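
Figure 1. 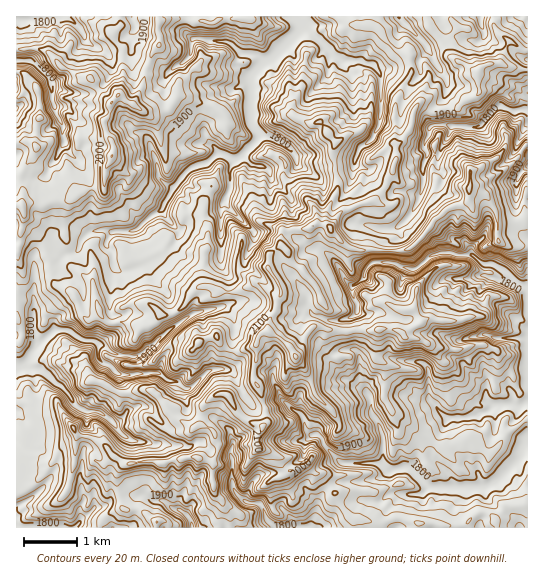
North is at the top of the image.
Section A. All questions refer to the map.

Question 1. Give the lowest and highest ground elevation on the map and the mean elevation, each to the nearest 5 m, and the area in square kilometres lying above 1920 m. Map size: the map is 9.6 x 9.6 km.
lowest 1780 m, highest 2165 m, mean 1920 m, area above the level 43.3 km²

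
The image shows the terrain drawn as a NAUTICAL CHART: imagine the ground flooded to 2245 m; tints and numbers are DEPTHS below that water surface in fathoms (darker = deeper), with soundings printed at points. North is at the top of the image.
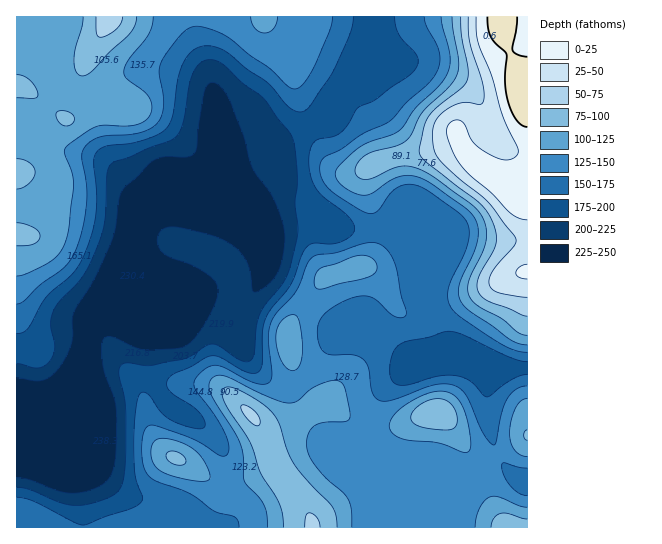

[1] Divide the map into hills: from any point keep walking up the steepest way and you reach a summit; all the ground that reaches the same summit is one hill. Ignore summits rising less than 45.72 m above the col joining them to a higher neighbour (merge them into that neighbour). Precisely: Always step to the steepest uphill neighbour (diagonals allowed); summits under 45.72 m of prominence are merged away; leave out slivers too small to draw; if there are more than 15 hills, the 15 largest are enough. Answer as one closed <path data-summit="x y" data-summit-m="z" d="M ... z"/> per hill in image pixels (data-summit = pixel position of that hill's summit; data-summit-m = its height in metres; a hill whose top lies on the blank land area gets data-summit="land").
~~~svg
<path data-summit="land" d="M527 16l-164 0-3 21-13 32-2 8-10 13-8 21-7 8-5 5-26 12-7 7-12-15-8-4-9 0-19 7-5 6-10 25-54 54-8 3-9 8-29 71-22 23 12 0 5 3 43 0 44-19 6 0 27 15 3-1 26-42-3-14-8-13-21-18-22-11-16-2 65 0 28-11 17-1 8 4 8 9 14 7 18 2 44-1 20 38 25 60 4 16 54 23 29 3z"/><path data-summit="251 415" data-summit-m="2115" d="M303 207l-17 1-28 11-65 0 16 2 22 11 21 18 8 13 3 14-26 42-3 1-27-15-6 0-44 19-41 1 11 7 22 9 3 33 11 24 20 17 16 8 21 22 7 14 6 39-2 21-8 9 238 0 3-22 4-12 8-13-6-2-19 0-74-31-4-3 3-36 8-18 14-14 13-6 8-3 20-1 64-1-59-24-4-16-25-60-20-38-44 1-18-2-14-7-8-9z"/><path data-summit="109 17" data-summit-m="2129" d="M362 16l-346 1 0 120 25 2 25 12 36 8 15 12 16 20-6 19-4 29-34 80 0 6 6-2 24-25 29-71 9-8 8-3 54-54 10-25 5-6 19-7 9 0 8 4 12 15 7-7 26-12 5-5 7-8 8-21 10-13 2-8 13-32 3-11z"/><path data-summit="17 171" data-summit-m="2071" d="M33 137l-17 1 1 265 16 0 18-8 10-9 23-28 4-35 32-76 5-20 2-17 6-15-2-8-14-16-15-12-36-8-21-11z"/><path data-summit="175 458" data-summit-m="2070" d="M109 321l-12 0-9 5-4 32-29 34-22 10 9 1 13-6 16 4 6 6 4 10-2 14-10 9-14 0-5-3-33 1 78 31 32 26 16 5 34 3 17 8 17 17 14-1 7-12 1-17-6-39-7-14-21-22-16-8-20-17-11-24-3-33-22-9z"/><path data-summit="437 413" data-summit-m="2107" d="M507 367l-88 1-17 7-18 16-5 10-4 14-2 30 6 4 72 30 27 1 19-9 9-2-10-18-5-17-4-43 3-10 23-12z"/><path data-summit="527 435" data-summit-m="2065" d="M527 368l-13 0-24 13-3 10 1 28 8 32 13 20 18 4z"/><path data-summit="507 527" data-summit-m="2090" d="M507 469l-10 2-22 11-11 24-2 22 66-1 0-52z"/>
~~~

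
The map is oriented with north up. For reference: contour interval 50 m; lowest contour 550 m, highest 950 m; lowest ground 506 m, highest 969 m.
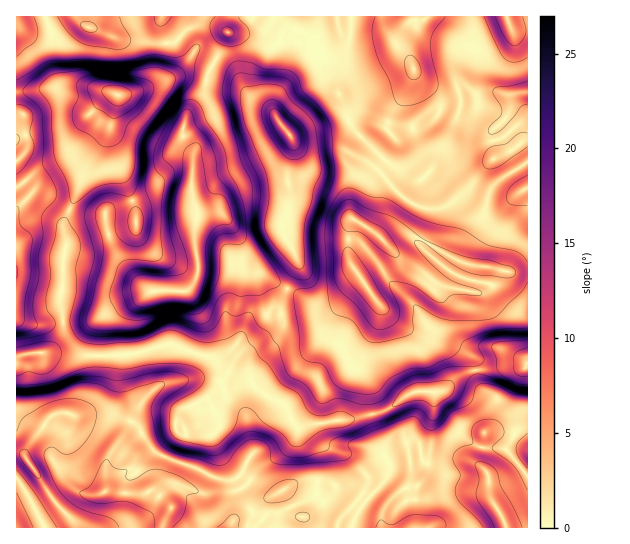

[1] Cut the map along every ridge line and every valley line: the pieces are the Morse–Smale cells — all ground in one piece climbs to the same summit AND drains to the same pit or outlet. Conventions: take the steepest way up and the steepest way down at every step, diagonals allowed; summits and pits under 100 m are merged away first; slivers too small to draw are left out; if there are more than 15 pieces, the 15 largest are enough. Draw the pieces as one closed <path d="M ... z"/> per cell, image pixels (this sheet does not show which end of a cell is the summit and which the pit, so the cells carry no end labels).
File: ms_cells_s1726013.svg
<path d="M171 344l-41 11-65 1-11-3-27 0-11 4 1 171 511-1 0-78-15-14-28-4 10-8 2-5 0-15-2-6-16-12-4-14-17 5-15 15-22 0-11 2-20 15-12 5-28 7-39 4-13 4-15-25-22-11-12-13-14-3-10-5-14-14-13-2z"/><path d="M162 16l-146 1 0 338 38-2 11 3 48 0 25-3 33-9 27 11 13 2 14 14 25 9-6-29 17-18 8-22 12-9 6-13-28-16-10-1-5-3-5-31-6-11-12-14-24 1-5-19 1-41-10-17 0-8 5-16 15-15 4-17-13-4-20 0-29 10 14-10 6-19 2-19-6-14z"/><path d="M383 16l-220 0-2 9 6 14-2 19-6 19-11 9 3 1 23-10 20 0 12 3 23-48 33 0 16 9 17-1 6 4 20 3 4 27 14 19 12 32 38 38-16 15-5 16-15 25 26 17 24 25 16 8 16 14 14 5 29 5 7-1 7-9 1-15 14 4 21-1 0-82-4-2-17-28-12-1 1-7-4-14 0-6 15-14 6-22-14-3-22 3-7-6-8 0-9 4-11 0-11-5-14-11-6-16-14-15-9-15z"/><path d="M262 32l-33 0-21 41-1 8 35 8 11 10 14 8 22 27 4 11-5 20 1 38-8 26 14 24 2 6 0 10-10 20 31 18 11 0 8-4 17-19 7-5-13-22 1-31 4-9 10-12 10-27 16-15-38-38-12-32-14-19-4-27-20-3-6-4-17 1z"/><path d="M362 280l-8 4-17 19-8 4-11 0-31-18-6 13-12 9-8 22-17 18 8 32 17 14 13 6 16 25 13-4 39-4 28-7 12-5 20-15 11-2 22 0 15-15 17-6-2-11-10-8-45-16-23-14-19-20z"/><path d="M211 81l-6 2-2 15-15 15-5 16 0 8 10 17-1 41 5 19 24-1 12 14 6 11 5 31 5 3 10 1 28 15 10-19 0-10-2-6-14-24 8-26-1-38 5-19-1-7-25-32-30-20z"/><path d="M355 220l-2 0-4 6 0 35 27 40 19 20 23 14 45 16 10 8 2 12 27-4 23 1 3-2-1-94-20 0-14-4-1 15-7 9-4 1-38-6-28-20-12-6-24-25z"/><path d="M527 16l-101 0-3 4-12 1-6 6-6 12 0 7 12 15 6 16 10 8 15 8 11 0 9-4 8 0 7 6 14-3 15 3 21-3z"/><path d="M527 367l-25 0-9 2-15 0-2 2 3 14 16 12 2 6 0 15-2 5-10 8 28 4 14 13z"/><path d="M527 92l-10 1-5 4-5 20-15 14 4 20-1 7 10-1 3 2 18 30 2-2z"/><path d="M207 399l-26 11-5 11 0 9 3 3 20 0 11 3 9-7 1-7z"/><path d="M425 16l-40 0-1 5 4 10 10 16 1-8 6-12 9-7 9 0z"/>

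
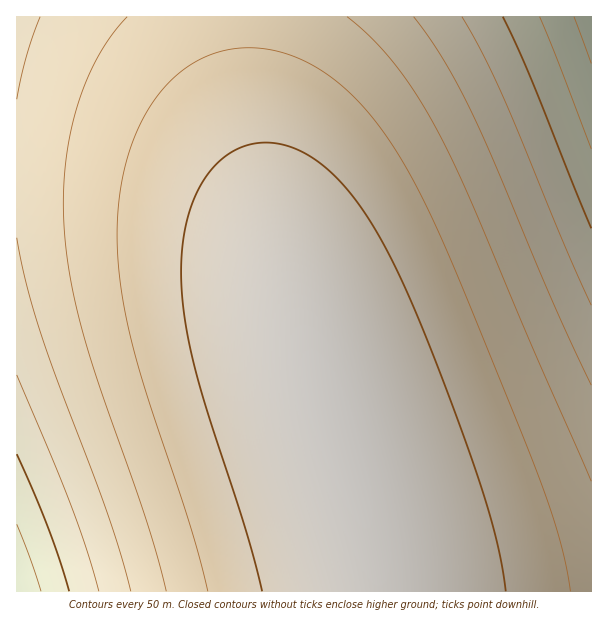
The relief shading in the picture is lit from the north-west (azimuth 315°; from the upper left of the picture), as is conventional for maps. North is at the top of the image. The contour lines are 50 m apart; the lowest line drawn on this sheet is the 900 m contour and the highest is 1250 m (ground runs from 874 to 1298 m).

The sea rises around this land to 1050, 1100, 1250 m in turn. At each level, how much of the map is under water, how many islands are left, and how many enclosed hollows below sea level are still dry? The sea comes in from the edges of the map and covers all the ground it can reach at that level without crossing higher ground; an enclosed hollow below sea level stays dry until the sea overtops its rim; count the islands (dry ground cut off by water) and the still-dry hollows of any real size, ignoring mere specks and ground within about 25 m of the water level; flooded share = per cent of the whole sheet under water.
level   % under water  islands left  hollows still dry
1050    8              0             0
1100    16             0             0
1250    70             0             0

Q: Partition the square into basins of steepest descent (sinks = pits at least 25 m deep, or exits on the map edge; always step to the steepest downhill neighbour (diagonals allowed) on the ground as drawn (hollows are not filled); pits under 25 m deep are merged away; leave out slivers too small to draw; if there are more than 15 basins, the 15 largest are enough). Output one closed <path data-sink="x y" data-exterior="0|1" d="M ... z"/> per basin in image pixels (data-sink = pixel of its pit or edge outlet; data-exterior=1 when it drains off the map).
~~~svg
<path data-sink="591 17" data-exterior="1" d="M591 16l-349 1 0 31 6 62 20 103 26 93 68 204 14 51 5 31 211-1z"/><path data-sink="17 591" data-exterior="1" d="M242 16l-226 1 1 575 363-1-4-30-14-51-68-204-26-93-20-103-4-41z"/>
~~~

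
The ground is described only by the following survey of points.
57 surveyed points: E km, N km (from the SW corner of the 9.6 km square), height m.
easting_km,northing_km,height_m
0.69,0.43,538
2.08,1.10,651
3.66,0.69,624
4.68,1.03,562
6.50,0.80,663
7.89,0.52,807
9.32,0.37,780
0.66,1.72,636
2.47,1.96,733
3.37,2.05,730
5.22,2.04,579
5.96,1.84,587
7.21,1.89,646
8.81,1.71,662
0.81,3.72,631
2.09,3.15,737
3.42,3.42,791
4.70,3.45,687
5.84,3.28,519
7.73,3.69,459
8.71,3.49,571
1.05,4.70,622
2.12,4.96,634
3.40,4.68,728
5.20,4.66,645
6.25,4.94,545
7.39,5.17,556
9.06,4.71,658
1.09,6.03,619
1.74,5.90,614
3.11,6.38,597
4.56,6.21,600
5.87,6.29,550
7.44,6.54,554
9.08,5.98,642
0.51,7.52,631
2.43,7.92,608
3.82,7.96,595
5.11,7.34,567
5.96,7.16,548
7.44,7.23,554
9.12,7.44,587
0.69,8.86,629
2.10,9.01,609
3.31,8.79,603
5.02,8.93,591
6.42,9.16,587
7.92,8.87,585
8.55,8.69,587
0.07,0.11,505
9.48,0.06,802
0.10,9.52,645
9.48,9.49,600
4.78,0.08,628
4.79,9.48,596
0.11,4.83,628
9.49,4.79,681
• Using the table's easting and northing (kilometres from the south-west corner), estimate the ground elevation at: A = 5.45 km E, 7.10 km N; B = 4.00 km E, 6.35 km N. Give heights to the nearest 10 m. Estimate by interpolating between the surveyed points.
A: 560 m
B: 600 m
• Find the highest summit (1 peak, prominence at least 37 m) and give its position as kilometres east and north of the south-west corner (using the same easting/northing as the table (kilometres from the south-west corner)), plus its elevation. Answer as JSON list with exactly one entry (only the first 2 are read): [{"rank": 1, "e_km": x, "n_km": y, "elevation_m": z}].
[{"rank": 1, "e_km": 7.76, "n_km": 0.54, "elevation_m": 808}]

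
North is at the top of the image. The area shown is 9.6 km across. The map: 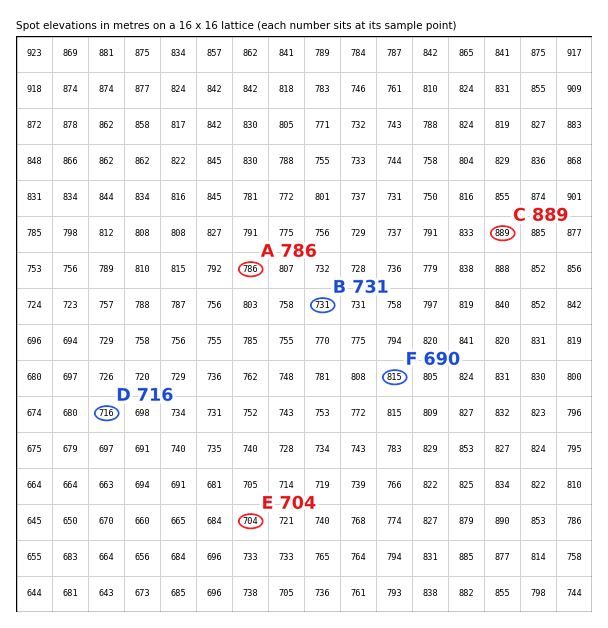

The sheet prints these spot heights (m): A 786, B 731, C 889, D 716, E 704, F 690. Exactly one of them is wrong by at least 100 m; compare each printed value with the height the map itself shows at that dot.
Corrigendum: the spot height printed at F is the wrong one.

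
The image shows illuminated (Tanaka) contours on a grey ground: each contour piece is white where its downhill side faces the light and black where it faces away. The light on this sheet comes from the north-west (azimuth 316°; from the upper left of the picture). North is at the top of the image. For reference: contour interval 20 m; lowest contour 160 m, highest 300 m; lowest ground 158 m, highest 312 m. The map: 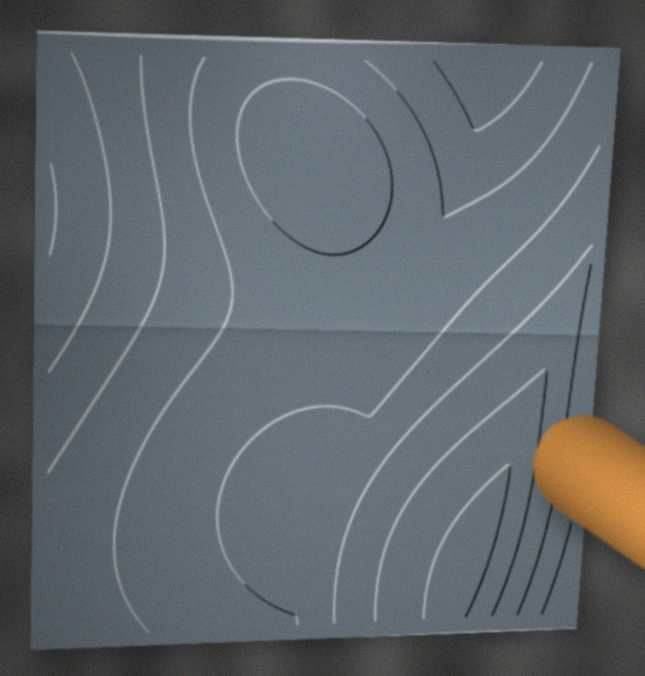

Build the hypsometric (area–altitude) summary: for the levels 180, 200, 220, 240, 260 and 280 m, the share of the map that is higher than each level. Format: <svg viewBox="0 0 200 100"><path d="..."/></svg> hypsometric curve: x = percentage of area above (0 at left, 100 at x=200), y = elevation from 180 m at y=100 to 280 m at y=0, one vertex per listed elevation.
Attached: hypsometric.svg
<svg viewBox="0 0 200 100"><path d="M192 100l-15-20-34-20-63-20-44-20-18-20"/></svg>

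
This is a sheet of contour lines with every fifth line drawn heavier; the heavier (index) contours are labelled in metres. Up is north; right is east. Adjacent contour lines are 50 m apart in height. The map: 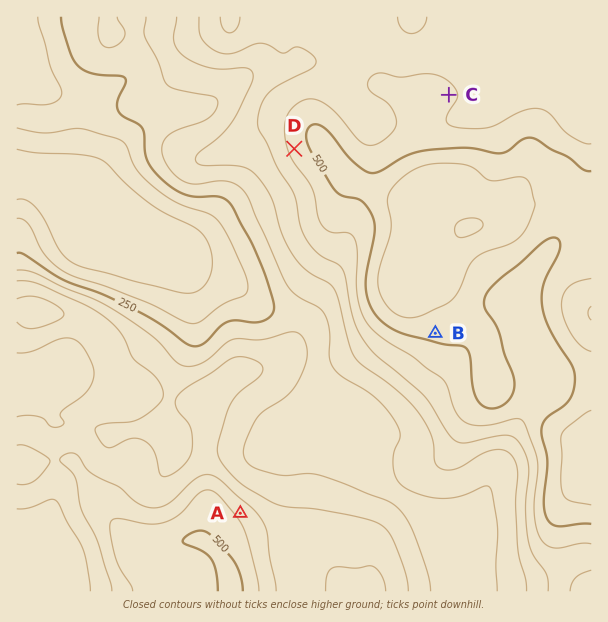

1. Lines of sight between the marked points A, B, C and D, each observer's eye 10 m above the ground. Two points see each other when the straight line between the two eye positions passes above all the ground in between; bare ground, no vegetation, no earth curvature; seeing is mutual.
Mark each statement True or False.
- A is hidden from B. False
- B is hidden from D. True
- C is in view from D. False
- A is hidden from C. True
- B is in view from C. False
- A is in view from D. True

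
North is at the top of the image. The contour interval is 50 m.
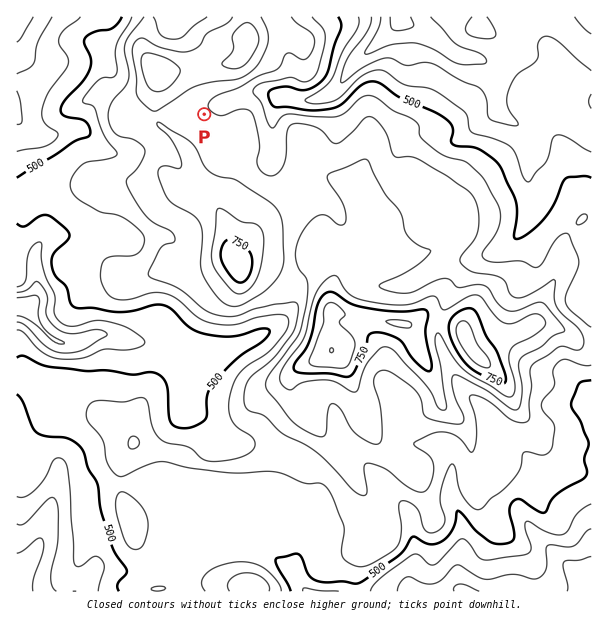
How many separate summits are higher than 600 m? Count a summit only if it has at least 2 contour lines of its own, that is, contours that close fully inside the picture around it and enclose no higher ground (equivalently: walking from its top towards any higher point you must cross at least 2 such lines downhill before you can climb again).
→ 3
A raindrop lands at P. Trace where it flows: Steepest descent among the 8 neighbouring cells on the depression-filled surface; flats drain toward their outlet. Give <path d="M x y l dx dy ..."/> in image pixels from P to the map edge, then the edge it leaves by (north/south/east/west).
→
<path d="M204 114l8-7 3-2 3 0 12-6 9-1 1-2 3 0 6-3 23 0 6 3 9 0 1 2 5 0 1 1 23 0 1-1 3 0 14-8 6-6 0-1 3-3 6-11 49-49 0-3"/>
exit: north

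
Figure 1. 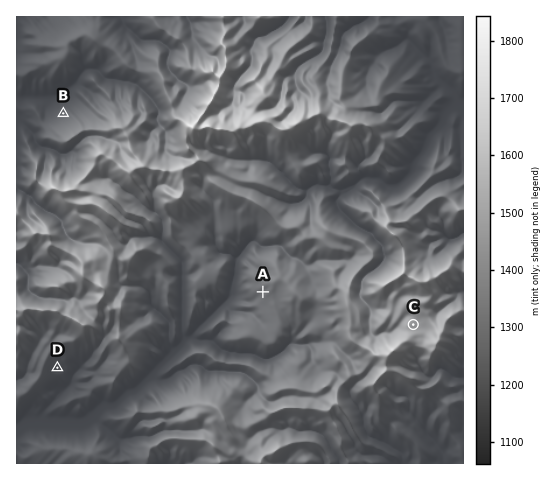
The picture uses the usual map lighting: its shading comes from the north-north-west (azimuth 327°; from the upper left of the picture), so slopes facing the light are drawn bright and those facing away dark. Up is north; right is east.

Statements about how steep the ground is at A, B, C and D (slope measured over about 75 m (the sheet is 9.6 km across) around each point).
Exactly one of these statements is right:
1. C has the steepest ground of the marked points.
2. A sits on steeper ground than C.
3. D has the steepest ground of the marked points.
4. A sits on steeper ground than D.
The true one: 2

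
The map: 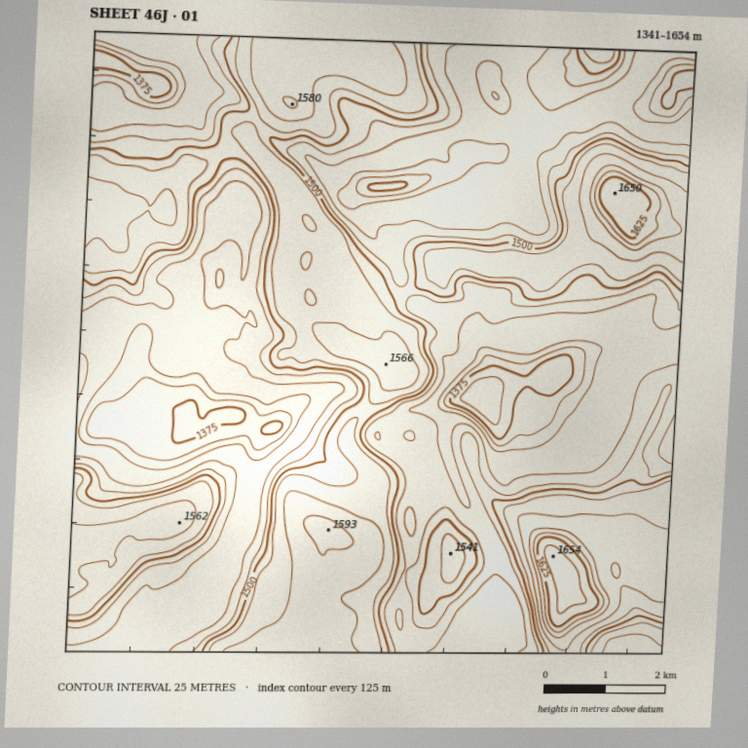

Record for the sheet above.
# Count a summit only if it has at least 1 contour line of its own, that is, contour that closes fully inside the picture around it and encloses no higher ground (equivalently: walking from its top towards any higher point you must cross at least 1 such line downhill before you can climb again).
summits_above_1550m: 5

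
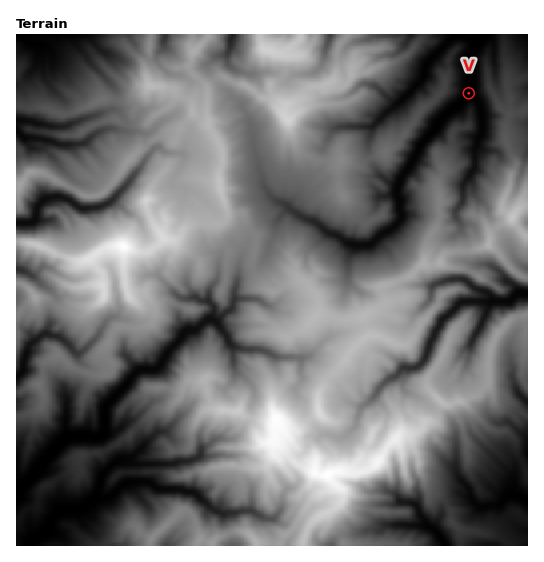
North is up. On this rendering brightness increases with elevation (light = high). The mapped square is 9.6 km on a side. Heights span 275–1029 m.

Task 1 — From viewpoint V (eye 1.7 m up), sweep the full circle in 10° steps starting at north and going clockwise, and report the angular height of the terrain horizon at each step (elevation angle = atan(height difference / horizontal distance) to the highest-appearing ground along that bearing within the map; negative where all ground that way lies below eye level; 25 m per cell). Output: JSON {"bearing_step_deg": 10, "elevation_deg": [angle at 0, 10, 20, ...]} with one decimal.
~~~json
{"bearing_step_deg": 10, "elevation_deg": [0.6, 0.4, 4.8, 10.6, 14.8, 18.6, 21.2, 23.5, 23.6, 22.9, 21.6, 20.1, 17.4, 15.3, 14.1, 12.8, 13.4, 14.5, 15.4, 14.6, 14.9, 11.9, 6.3, 8.9, 11.7, 14.9, 19.0, 22.6, 23.9, 23.2, 22.0, 19.6, 16.1, 10.3, 7.9, 5.2]}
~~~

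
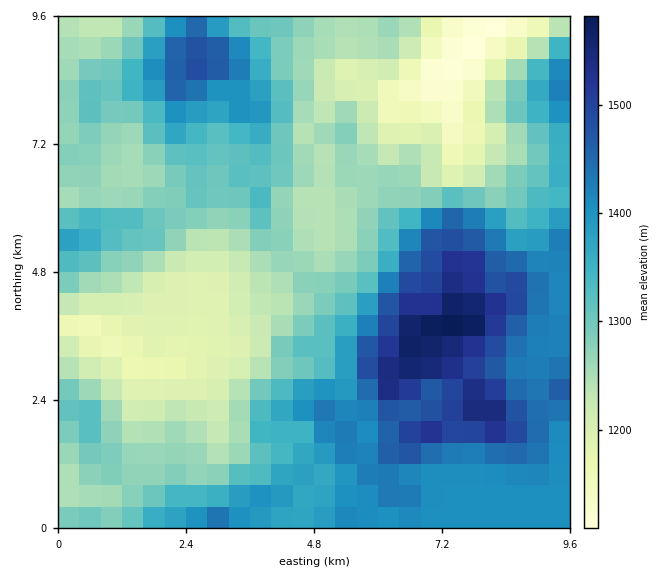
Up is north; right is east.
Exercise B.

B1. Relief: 1100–1590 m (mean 1320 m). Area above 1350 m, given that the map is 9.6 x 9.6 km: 34.9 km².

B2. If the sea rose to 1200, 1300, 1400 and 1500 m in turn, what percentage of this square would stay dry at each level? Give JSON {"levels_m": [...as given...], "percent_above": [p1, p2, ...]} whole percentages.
{"levels_m": [1200, 1300, 1400, 1500], "percent_above": [87, 51, 29, 6]}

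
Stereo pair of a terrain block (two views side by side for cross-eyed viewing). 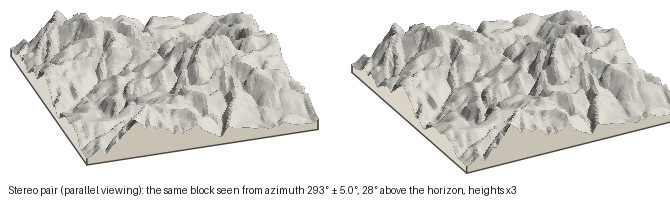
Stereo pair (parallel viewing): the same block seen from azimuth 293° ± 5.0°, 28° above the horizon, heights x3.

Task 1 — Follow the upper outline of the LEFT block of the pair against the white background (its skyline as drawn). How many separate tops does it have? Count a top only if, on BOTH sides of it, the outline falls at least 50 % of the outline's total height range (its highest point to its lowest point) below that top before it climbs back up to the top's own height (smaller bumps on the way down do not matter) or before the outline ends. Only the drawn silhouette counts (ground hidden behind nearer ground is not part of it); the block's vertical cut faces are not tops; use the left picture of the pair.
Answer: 0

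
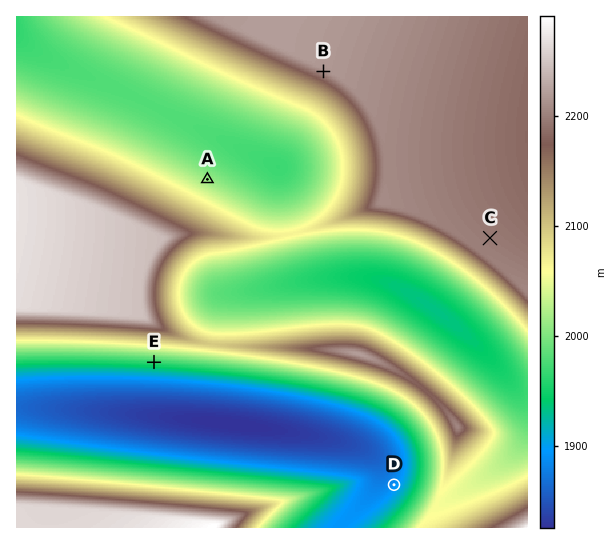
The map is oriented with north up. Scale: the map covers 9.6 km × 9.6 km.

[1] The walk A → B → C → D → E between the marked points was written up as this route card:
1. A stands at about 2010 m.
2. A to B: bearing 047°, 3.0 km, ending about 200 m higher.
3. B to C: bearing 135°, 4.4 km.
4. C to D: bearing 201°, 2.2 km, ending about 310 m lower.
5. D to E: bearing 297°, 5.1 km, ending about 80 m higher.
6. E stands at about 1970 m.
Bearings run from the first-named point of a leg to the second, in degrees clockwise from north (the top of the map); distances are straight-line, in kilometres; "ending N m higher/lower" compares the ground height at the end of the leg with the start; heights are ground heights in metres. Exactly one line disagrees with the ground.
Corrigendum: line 4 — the distance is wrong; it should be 5.0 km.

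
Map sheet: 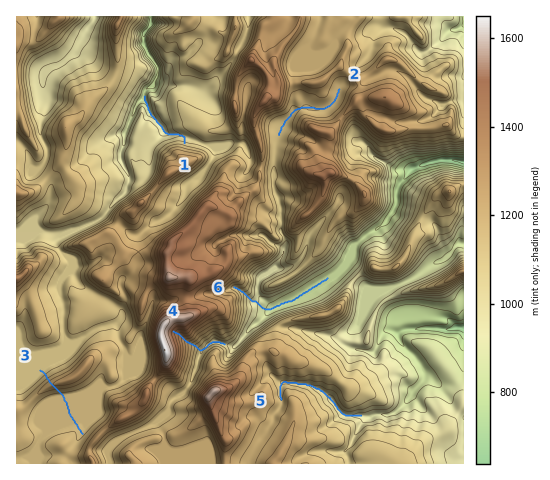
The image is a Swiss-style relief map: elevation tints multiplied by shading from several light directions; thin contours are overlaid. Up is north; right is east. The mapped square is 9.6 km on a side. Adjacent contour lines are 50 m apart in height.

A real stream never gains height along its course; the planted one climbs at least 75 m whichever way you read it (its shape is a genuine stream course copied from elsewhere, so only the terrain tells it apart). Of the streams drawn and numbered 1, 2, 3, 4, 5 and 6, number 3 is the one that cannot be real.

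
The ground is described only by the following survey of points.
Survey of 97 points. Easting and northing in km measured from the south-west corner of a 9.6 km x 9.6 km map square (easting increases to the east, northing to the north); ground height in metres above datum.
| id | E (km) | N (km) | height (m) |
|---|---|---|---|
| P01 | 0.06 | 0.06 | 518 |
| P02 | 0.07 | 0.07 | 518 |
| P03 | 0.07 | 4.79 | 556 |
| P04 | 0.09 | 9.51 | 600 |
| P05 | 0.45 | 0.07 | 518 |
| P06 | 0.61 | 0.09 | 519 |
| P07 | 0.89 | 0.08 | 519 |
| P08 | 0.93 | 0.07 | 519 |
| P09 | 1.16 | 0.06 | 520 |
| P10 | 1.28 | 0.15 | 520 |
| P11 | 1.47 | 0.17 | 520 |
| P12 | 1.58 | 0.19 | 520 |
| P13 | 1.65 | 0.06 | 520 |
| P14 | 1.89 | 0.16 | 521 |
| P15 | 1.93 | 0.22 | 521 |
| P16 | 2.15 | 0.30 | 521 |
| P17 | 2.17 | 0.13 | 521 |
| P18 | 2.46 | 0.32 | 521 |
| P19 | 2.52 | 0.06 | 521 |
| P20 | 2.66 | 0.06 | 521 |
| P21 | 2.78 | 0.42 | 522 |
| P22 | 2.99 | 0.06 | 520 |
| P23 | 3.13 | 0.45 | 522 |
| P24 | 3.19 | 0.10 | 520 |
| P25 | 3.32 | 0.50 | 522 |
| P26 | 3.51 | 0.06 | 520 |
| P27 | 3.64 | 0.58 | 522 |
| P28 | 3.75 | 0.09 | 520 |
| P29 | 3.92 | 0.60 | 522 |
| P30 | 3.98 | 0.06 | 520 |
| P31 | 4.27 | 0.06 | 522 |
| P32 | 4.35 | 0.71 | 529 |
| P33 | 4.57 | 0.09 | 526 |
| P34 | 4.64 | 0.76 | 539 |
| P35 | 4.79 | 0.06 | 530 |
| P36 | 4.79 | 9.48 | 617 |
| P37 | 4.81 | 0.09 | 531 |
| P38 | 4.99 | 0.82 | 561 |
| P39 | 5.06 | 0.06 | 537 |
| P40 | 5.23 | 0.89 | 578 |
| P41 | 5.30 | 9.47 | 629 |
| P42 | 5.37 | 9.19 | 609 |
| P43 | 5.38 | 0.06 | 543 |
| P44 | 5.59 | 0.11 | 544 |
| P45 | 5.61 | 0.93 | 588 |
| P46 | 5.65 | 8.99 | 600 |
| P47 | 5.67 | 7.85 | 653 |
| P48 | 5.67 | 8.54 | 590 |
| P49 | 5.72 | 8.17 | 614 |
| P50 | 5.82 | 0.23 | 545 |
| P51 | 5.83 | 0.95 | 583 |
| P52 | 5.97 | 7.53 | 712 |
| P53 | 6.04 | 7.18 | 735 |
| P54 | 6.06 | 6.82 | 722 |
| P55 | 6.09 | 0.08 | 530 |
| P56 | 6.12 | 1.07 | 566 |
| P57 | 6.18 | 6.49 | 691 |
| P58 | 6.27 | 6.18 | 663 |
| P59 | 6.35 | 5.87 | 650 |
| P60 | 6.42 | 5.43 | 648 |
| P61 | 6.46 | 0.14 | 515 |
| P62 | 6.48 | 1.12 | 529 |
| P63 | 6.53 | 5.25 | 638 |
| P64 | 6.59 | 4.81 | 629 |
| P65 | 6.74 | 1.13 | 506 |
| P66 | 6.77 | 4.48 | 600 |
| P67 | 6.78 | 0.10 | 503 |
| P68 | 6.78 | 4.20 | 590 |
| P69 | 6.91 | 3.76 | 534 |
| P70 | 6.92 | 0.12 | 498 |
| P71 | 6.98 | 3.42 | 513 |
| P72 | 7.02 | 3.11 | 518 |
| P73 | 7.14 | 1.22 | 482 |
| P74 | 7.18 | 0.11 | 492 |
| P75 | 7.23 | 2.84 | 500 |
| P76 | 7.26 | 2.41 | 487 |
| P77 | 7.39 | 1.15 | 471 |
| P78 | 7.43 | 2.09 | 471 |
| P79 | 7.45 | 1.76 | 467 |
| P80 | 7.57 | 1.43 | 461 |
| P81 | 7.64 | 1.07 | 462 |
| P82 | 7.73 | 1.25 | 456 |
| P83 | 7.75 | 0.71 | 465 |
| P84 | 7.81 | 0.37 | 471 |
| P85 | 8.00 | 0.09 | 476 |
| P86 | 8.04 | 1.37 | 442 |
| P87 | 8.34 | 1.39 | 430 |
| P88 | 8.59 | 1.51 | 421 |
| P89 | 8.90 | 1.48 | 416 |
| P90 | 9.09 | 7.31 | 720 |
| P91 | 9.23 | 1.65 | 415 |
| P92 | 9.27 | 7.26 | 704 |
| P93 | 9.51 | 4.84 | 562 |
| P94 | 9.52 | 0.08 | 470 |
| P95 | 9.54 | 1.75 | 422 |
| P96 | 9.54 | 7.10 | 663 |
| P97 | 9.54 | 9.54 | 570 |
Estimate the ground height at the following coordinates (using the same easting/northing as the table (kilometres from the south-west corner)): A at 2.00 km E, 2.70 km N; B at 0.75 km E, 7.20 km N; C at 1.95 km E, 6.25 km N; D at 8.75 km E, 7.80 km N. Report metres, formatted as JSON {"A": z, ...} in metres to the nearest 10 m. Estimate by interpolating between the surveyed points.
{"A": 570, "B": 580, "C": 580, "D": 700}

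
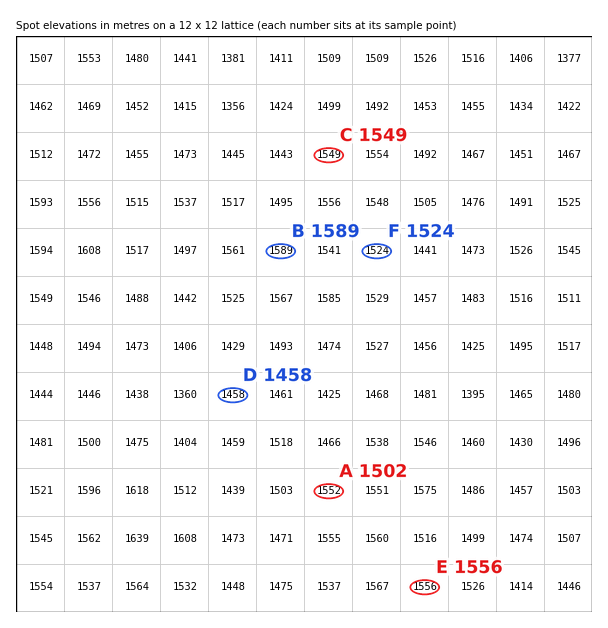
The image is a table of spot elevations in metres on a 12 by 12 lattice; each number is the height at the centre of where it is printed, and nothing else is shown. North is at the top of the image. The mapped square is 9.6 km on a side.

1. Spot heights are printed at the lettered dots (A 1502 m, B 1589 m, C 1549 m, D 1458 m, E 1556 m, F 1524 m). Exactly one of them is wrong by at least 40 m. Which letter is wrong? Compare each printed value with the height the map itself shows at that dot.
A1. A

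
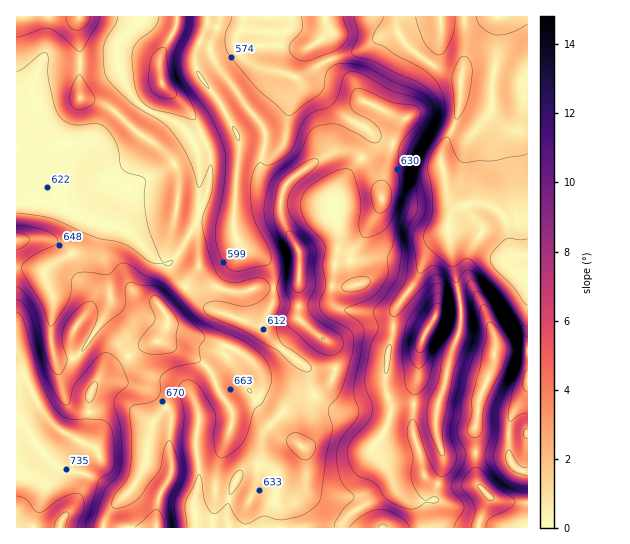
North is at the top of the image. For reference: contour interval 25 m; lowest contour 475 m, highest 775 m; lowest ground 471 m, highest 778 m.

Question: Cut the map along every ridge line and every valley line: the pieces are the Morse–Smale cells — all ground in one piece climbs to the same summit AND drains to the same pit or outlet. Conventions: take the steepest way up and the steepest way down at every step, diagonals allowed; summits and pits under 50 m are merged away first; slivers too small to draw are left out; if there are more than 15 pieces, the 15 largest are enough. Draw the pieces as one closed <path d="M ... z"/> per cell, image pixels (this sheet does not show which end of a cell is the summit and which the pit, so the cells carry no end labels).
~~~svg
<path d="M29 99l-13 0 0 428 406 1-2-19-3-5-8-3 20 0 6-2 8-30 0-15-7-21 1-26-39-2-7 4-4-9-8 0-37 11-11-3-10-7-9-10-5-24-32-23-12-15 1-8 9-19 0-28-4-9-8-9-18-8-6-6-4-15-2-2-32-4-8 10-14 24-8 9-15-5-24-26-14-6 0-8 7-20 0-9-24-39-10-8-30 1-5-3-9-10-10-28z"/><path d="M527 16l-382 0-4 6-10 7-12 14-2 19 6 17 10 19 13 11 17 7 19 11 10 12 8 26-1 41 4 6 26 7 4-1 6-75 31 9 8-1 5-5 4-13 2-24 10-24-1-6 7 6 14 6 22 22 13 10 8 2 19 15 58 20 6 18 6 37 6-6 12-5 17 0 7 3 11 10 3 5 4 28 4 5 11 1 2-2z"/><path d="M298 79l1 6-10 24-2 24-4 13-5 5-8 1-31-9-6 72 2 20 2 7 6 6 18 8 10 11 2 7 0 28-9 19-1 8 12 15 32 23 4 20 4 8 14 12 13 4 37-11 10 1-4-12 0-18 3-21 5-17 2-23-5 2-32 0-20-4-6-7 3-36 4-4 30-1 9-3 23 4 18 0 15-16 8-4 6-6 3-29-10-44-60-22-19-15-8-2-13-10-22-22-14-6z"/><path d="M486 204l-17 0-12 5-5 5-4 12 3 28 10 53 0 14-1 9-9 24-6 29-9 31 0 19 7 21 0 15-8 30-23 3 8 7 3 19 105-1 0-54-10-4-7-7-3-17 3-27 17-28 0-135-9 1-8-6-3-24-4-9-7-8z"/><path d="M143 16l-126 0-1 82 13 1 6 4 10 28 9 10 5 3 30-1 10 8 24 39 0 9-7 20 0 8 14 6 24 26 15 5 8-9 20-32 8-2 28 6 0-8-26-6-7-4 0-44-8-26-7-10-11-8-32-14-9-9-10-19-6-17 0-15 4-8 20-17z"/><path d="M449 233l-4 7-10 5-8 9-12 29-20 27-2 23-5 17-3 21 0 18 6 20 7-4 39 2 2-2 6-22 6-29 9-24 1-9-1-23-9-44z"/><path d="M386 257l-49 6-2 2-3 18 1 20 5 5 20 4 35-1 22-28 9-24-5 2-18 0z"/><path d="M527 391l-16 27-3 19 3 25 7 7 8 3 2-1z"/>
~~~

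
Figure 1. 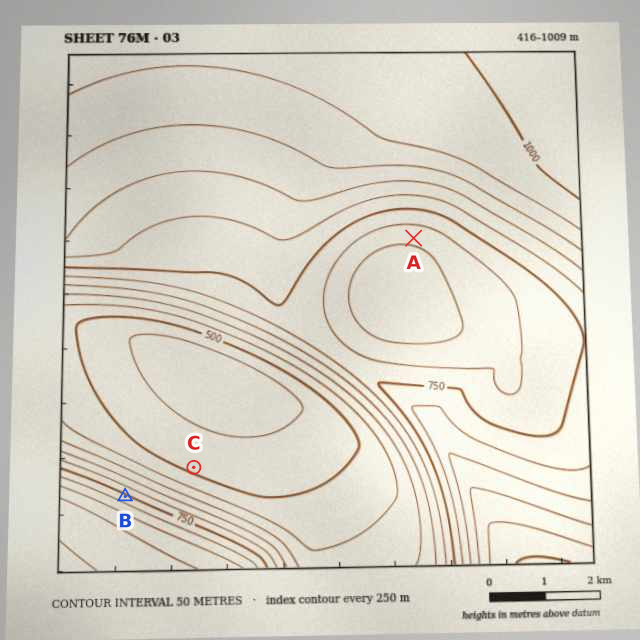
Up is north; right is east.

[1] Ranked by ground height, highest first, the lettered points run B A C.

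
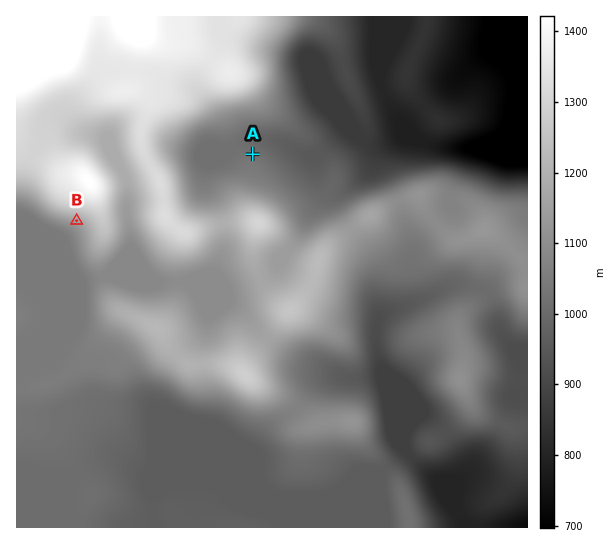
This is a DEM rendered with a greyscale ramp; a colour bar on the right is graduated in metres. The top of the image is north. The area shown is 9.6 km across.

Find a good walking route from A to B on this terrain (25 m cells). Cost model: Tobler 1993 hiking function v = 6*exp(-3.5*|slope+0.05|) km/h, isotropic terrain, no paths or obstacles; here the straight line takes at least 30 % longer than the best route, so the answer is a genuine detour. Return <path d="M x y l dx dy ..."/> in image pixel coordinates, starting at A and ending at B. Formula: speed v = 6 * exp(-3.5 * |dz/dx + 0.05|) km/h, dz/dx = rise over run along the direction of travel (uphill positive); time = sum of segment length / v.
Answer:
<path d="M253 154l-15 29-3 3-24 48-1 1-4 8-9 10-11 5-20 0-11-5-21-22-3-1-2 0-6 3-9 9-5 3-3 1-7 0-2-1-3-3-7-13-5-6-5-2"/>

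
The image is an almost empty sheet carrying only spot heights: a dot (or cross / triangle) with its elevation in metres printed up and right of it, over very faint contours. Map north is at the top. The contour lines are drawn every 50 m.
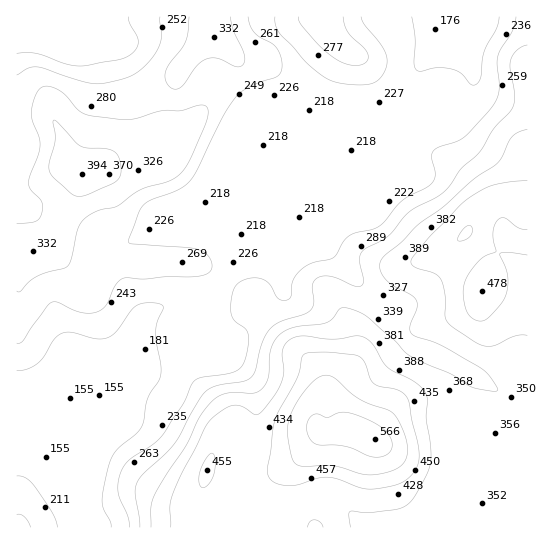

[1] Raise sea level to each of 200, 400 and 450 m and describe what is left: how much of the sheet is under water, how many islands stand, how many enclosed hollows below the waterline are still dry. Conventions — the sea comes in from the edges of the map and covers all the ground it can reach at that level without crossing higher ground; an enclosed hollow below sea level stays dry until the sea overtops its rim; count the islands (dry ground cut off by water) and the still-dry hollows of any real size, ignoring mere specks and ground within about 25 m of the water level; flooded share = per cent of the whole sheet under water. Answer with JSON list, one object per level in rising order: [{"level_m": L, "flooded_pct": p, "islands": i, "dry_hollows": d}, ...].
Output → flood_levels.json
[{"level_m": 200, "flooded_pct": 12, "islands": 0, "dry_hollows": 0}, {"level_m": 400, "flooded_pct": 81, "islands": 0, "dry_hollows": 0}, {"level_m": 450, "flooded_pct": 93, "islands": 1, "dry_hollows": 0}]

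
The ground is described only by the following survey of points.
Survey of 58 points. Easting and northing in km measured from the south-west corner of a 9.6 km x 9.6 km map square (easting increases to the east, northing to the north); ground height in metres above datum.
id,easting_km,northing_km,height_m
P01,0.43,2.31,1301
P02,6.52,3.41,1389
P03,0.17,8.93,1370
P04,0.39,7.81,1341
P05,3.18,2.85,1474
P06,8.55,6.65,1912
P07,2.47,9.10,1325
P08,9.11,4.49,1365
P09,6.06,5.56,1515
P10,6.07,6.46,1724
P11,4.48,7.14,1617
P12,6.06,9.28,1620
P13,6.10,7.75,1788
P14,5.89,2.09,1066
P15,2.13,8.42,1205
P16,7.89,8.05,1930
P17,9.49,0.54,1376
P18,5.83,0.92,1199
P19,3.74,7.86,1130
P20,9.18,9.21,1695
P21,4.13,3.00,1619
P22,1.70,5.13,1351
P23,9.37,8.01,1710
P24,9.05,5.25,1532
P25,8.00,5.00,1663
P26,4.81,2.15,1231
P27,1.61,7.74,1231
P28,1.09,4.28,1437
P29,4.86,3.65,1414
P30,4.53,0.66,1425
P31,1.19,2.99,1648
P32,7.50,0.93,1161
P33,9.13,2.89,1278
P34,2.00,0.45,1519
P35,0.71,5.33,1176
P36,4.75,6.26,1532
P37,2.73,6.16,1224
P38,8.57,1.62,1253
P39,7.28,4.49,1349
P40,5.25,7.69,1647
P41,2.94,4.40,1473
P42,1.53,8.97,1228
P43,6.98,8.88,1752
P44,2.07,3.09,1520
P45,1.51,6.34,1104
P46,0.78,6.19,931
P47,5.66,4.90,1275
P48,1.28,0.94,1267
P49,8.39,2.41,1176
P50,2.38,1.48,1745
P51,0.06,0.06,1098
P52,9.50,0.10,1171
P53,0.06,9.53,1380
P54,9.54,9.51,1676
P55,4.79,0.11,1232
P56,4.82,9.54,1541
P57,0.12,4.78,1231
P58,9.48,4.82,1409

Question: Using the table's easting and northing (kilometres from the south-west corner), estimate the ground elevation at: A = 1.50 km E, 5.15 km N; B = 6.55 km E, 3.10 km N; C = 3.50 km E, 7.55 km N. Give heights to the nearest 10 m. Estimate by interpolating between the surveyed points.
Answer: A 1260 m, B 1260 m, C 1130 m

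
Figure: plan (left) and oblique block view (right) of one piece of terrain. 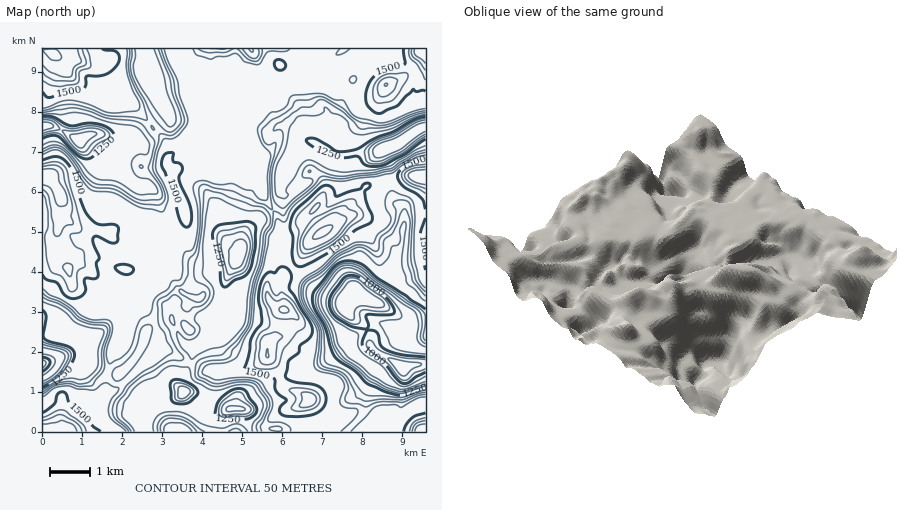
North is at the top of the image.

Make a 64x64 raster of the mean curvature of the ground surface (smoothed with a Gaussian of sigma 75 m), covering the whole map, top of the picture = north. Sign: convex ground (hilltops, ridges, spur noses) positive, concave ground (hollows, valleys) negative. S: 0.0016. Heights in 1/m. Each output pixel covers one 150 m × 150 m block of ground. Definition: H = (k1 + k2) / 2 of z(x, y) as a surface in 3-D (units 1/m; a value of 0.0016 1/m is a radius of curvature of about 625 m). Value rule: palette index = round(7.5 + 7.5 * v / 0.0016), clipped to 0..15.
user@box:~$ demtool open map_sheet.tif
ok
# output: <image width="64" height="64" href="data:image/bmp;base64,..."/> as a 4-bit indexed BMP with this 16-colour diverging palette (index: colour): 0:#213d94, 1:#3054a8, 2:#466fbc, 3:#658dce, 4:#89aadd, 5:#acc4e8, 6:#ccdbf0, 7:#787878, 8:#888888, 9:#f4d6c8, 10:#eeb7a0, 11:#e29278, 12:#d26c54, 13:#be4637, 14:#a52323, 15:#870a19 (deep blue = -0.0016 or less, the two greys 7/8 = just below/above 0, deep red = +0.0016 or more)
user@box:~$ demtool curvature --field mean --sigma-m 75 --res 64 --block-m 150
<image width="64" height="64" href="data:image/bmp;base64,Qk12CAAAAAAAAHYAAAAoAAAAQAAAAEAAAAABAAQAAAAAAAAIAAATCwAAEwsAABAAAAAAAAAAlD0hAKhUMAC8b0YAzo1lAN2qiQDoxKwA8NvMAHh4eACIiIgAyNb0AKC37gB4kuIAVGzSADdGvgAjI6UAGQqHALuqvKZXit6DZkr9nehERDe2J9cAFWZniagzioeGeEj/mZvLdWeblSR3We7dpDVomrp5zJZ4d3dnmpRIqIdYVbxYu3U1eKgwRndmqodDV5VIp2Zd+5dUVnZ5u1SamWaFRDSJU2d5pzNmZ3ZUVmd5swAAAkfKq6llV3itxoy7t5lkdVdmd3moQ2iGZniaqpnHACEnMpl4z/xmh1aXfN3rvcnKiXiZmbp0N3RnmRBqqJpkRqk0qEJr/4aYI1VFeId7/p/tvMyqzdk0d4irIAR2V4UThVq5ms7rZpt3dVeYdFipa/7qd2m6zmJGiKgAJlR3ZUMhjKm6llRXndhXvIRDJGYliHMSe6dM+DRXl1mpeM25dlaZd3VEV5rPxXuGNIQEZGI4hUJJxwPfhVVomWr+3M3dyoZmZmeKveyYySJrkQWHRiXLhiO6Qkz6hTRWR+/ty6mrmIdnd5hVZpuUONxQAzIDQoyXQa2HFM7JZHlXu7qal3rNyFZ4pxBZhjSttQARAFUwKphTz7pha8yq7VR2ZDV4V9/YVni6NKgxWqYAJoh3ZCFJmFO/uqQoqs2lRVVlaZlmvrdmeL1nlCWoIDm93cmJq7qHYp+5tyWZqlJWZlQ2i4bNp3dWrXdxSKQDvMuoZ//bqIdiTcmoNJunI3ZndlNKuMyaqGaeiGJqtiSZmYZd65iHZUAIyakzi7YX/Gd3dSW4mqqZeK+oVKzaZYmIdUq6h3UyMQa5qkN6hD76Z3d3QHpVd0WL3phZyGZ4qpmFJqqHQ2nKeKmZdplCbHRXiHdgTGV2Vs7ah3lgFr3bqHUmiWMX3uy6mXeauENWZEZ4h3JMday9/JdmYwB965dFYxWFIVvamZmHaJqnNEu2VGeHcjtmzv+4VUUwNZuEECZCSFRIu5iIhlZ4iZMiGavYRohzO43q7JZGNiFWZSABZmq5i7uoZ4h2eIiKp3MqzP5WiHM6r4WolEc2QUZkISVovIbNp8x3d3iIiIiqt3t3znZ5hCm/RXazOVV0NUI1Z522N8hVzWV3eIiIiIrHViaoZ0rHKM9Hh7QIpXgwA3ic64V9lkbaNHd3d3eIiJi6ZlV5JspHzWeoulWYR0AVjP2nVr2Jmeg3l3eIiHd4icqGRpxAVmW7d5eMyohSRVa+uHZFqmrKyYl2eIiIiHiJuXZnrFABZY2Hd3et2WMkasqHdVe5e5iKt1d3d3d3d4moZla7QiF3fph2eFbMdXm7eIZlWciKaHu3Z3d4d3d4iJd5VslFUVhtuHWMlEmmVUNLtlU5x4lpqIhnd3d3d3iIh8xGxyZRKGy4dH/6dXqmEo+1VSjHmXmUVmd4h3d3iIiI3UW1NkEna8lzXv7KdpqJzWJVF8eap1RnZ4iHd4iIh3i+VIM1Qkh82XRL7M7YV6vKVGUXyHnXSad4iIeIiIiHeK5jdWhjV2nMhUasq9xiR5qpcgfIV8qcl3eIiIiIiId4rnN4mpZWQp5oplrLzrZFec2jBchJ2pl2Z3d4iImZd3m9cniJqodArDnLZIzM3Ll3rcQExzrHiVV3iIiaq7hoe7xyaIh3ZBPIKqu3N8ub2meZlga3SbrIRneIisuZlXmMrINWZWZ2S8Qpub6BWrmGWJZlBaZKvsZHiZq8p0ZjWaubczRXd3rPchSajOYUm5ZolTQllEjPo1mrzcpSJDBKuplRNGd5mf8xQjea6kRXh3iWWIdTec10mniahTNVEIy4hiF4h4qH3jJ3IUnMmZh4iIdodUaqqWa4M0VEVmQVvZeGRryoiZe9MmiCA73Mzd3cunZ7zN25eZMjRVZmdErLh4mrupiJmKwjZouGmWVYq8zuuf//3uubYld3d2i2nbmIiJmIiIiIvTJ2W/x0IiI0Vol77+16urpViIh3asWNuIh4iHeIiIitUWdXyEVnh4dEVlmphneLx1eZiHdogm24d3iHeIiIiK6SR2ZmeXZnqCAViHm4rf6mE4uoh3dhXbiHeIiIiHd4vbZGeJl1REV3IAAkWJhaynEDm7qYd2I62ph3d3d3d4q3qlWJhBR5mIlAARAXlqmpIBNnd4iHYzjrqYd3d3d3nHCedXYyaZmIircyEAJ7rMQAEAADiHZFqpSMqId4iHebQF2Fd3mpiHd3iZlzAAYAAXljEUiGUzn6QEq5iIiIh5lERnV4iIh3ZolmeJhAAAA77sqYdkQ0fMcxBKqIiIiHioZUVVZ3d3cyeIvcqHUQVZl2ZlaJiInMhVQVqoiIiIeJqHhmRGZ3YyjcvM3tqGWoZkM1et7brNlUZDnJiId4h4ipi6hmiGQzfeqIdoztuv2Hd4q8y6qt1jZiW7mIZVeHiImLyFaGEGmrl2iGZoveq6mau7mHeL6jRlOdqIZmZneHiIqmV4UmyniGa7qVV4hnd3iYiHd4y1JnRbyYhniIiIeIiJiaqqzaeZZq26dWdld2Vnd3iIrYFHZFq5iHiIiIh4iIiJmaqZmHd1r/uWRmiZisdWd3jMQmdjWbmIiIiIiIiId4iIiIiHJIVt/dpUeZnPoSZ3eNkDd1J7qHeIiHeIiIh3iIh4iIhUh0aZvYNaubxjeImI1wR3NL2YiJmHZ5u5iIh4iIeJmZiHZERGYmu5ms7GWbnGFXYn64iamJqaqmi5qYiIh2iZmIh3dlM0ipiK24VXmto1dDvpeImay86iBdy5mIiIZGiZh4h3ZJy6mZm4ZXeK/DVjbdd7l2d2vnAGuWV4iImXM3qXiGh0r9"/>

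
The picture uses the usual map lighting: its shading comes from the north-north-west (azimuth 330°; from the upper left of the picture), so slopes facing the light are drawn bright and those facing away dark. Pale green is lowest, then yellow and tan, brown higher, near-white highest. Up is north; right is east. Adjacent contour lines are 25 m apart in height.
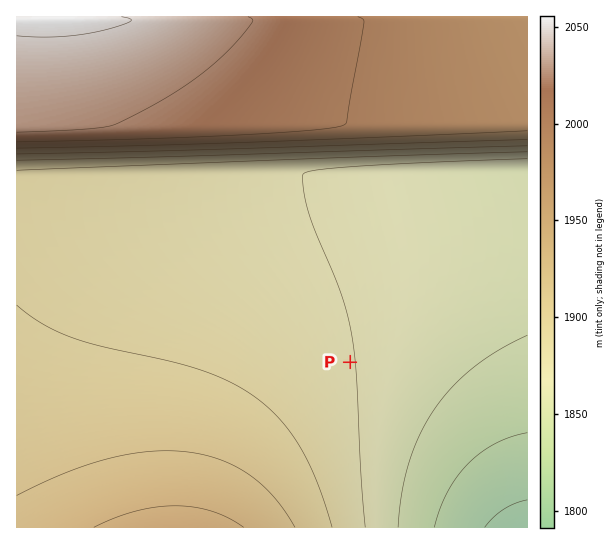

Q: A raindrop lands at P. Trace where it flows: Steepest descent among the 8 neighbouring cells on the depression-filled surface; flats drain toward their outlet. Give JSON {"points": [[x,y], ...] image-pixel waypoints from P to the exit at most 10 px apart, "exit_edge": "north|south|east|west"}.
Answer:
{"points": [[350, 362], [361, 362], [371, 362], [382, 362], [393, 362], [403, 362], [414, 366], [425, 377], [435, 387], [446, 398], [457, 409], [467, 419], [478, 430], [489, 441], [499, 451], [506, 462], [509, 473], [510, 483], [513, 494], [514, 505], [517, 515], [519, 526], [519, 527]], "exit_edge": "south"}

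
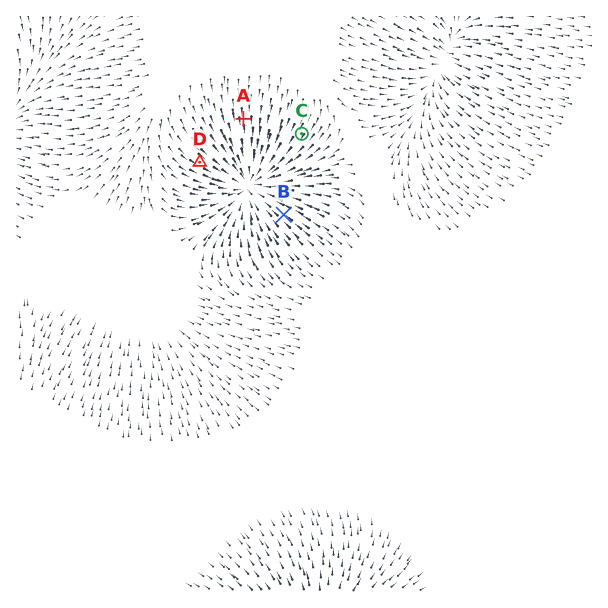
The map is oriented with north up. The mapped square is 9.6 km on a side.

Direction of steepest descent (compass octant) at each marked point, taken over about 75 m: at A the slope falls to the S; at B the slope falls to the NW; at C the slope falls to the SW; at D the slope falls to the SE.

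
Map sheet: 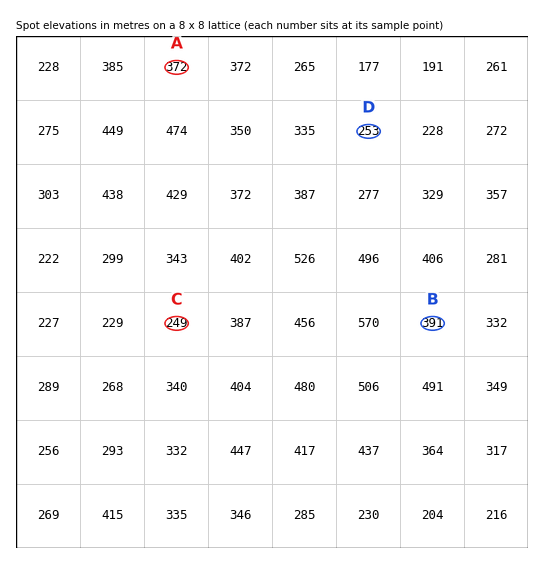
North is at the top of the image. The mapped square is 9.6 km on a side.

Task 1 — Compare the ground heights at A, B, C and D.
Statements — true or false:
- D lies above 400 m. false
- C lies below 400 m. true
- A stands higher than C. true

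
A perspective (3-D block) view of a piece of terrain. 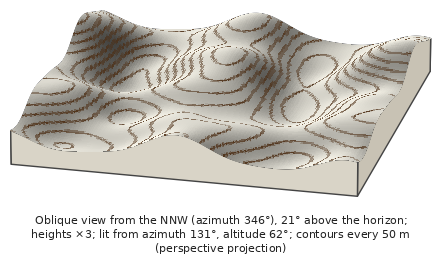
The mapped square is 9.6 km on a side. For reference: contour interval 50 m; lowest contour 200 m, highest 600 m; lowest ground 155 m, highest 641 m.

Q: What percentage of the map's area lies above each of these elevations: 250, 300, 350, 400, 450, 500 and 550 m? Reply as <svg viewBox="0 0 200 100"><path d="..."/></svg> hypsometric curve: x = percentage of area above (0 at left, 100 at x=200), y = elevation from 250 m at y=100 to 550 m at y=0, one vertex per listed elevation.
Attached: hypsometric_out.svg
<svg viewBox="0 0 200 100"><path d="M184 100l-27-17-33-16-37-17-34-17-31-16-15-17"/></svg>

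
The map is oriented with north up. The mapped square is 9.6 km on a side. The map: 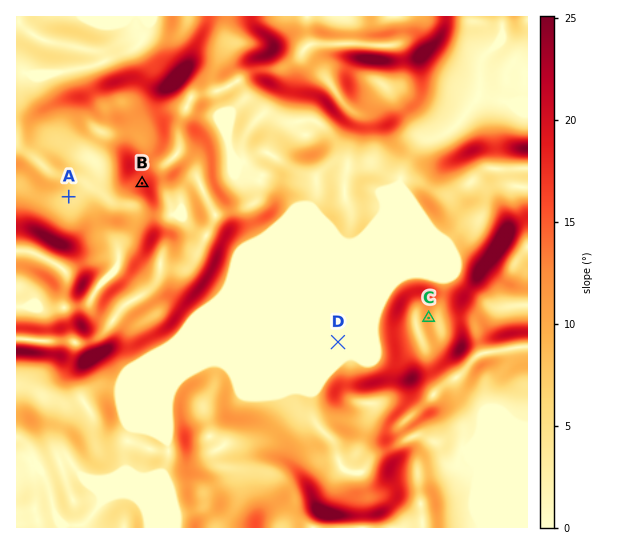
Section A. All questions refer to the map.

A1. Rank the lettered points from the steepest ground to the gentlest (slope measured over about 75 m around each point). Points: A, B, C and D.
B C A D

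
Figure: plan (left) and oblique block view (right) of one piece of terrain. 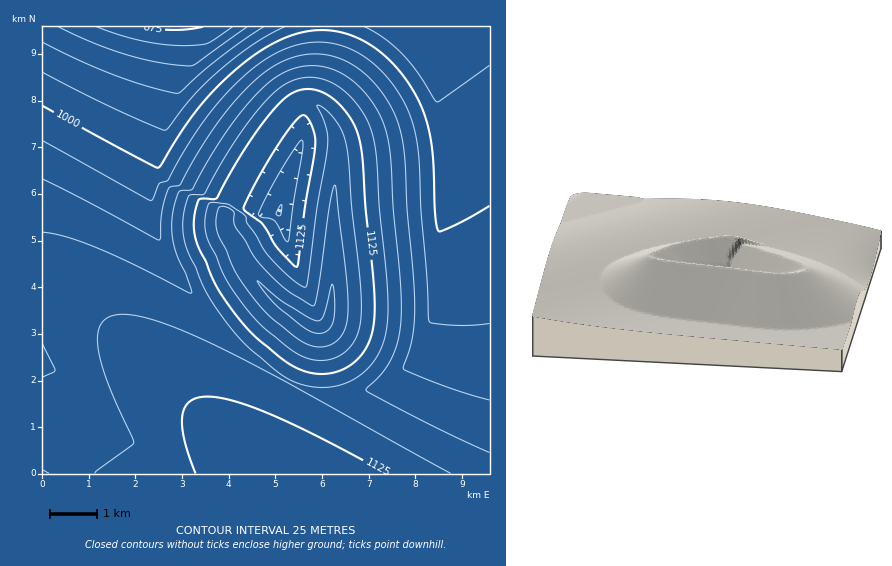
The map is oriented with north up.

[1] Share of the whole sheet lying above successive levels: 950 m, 96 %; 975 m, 90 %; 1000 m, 82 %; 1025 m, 74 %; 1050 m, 66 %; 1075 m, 56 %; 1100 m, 37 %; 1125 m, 20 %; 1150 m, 8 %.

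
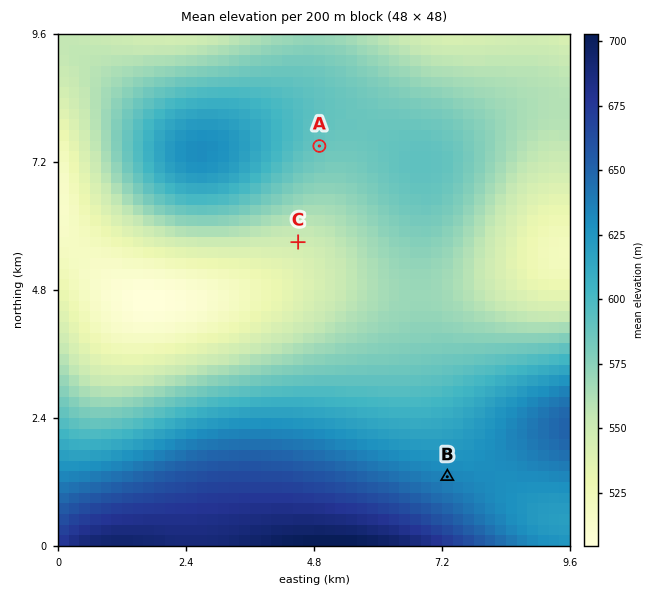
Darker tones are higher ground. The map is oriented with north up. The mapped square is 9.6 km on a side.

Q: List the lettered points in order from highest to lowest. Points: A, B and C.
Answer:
B A C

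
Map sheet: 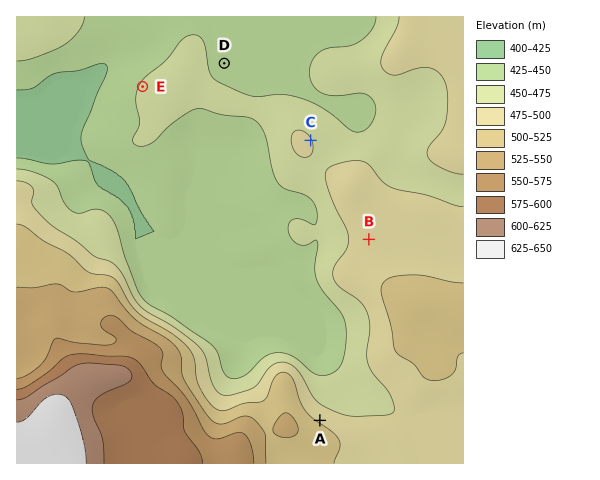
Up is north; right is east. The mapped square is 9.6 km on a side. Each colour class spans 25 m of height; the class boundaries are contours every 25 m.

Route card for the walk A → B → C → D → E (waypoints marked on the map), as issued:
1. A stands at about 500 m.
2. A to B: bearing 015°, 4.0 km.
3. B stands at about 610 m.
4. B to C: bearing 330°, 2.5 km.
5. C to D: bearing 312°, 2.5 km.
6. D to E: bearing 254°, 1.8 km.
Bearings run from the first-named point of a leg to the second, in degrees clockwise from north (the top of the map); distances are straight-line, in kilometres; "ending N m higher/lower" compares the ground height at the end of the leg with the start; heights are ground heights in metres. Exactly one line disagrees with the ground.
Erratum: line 3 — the height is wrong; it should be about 480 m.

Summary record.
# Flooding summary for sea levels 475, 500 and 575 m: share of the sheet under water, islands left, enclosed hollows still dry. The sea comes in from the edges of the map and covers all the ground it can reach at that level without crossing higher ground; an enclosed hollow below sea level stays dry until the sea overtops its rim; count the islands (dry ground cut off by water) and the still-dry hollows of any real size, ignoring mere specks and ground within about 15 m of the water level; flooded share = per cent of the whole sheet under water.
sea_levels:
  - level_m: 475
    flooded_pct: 58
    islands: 0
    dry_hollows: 0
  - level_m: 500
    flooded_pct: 76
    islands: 0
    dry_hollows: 0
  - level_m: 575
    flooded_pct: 92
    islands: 0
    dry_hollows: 0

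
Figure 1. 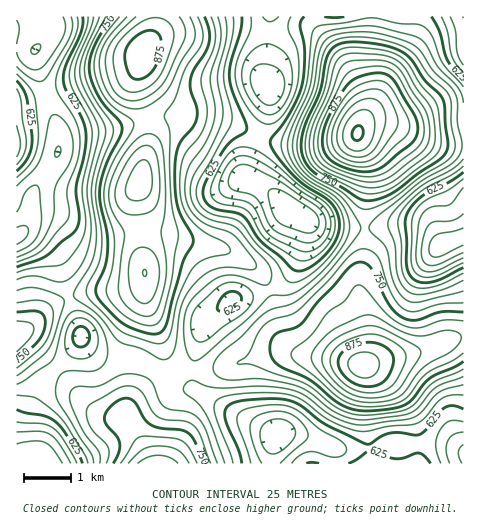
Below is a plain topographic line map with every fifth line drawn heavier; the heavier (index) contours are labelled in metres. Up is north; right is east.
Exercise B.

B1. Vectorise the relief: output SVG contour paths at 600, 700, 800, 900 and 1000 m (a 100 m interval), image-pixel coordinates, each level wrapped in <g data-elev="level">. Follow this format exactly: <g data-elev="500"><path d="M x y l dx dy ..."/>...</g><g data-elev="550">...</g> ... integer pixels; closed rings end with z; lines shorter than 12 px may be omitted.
<g data-elev="600"><path d="M251 463l-13-38 0-9 3-4 7-4 28-3 11 1 11 5 22 18 21 12 5 7-2 6-8 3-7 0-14-5-8 0-8 4-7 7"/><path d="M441 463l-5-17 3-14 5-7 5-4 14 1"/><path d="M17 422l25 2 11 4 9 10 15 25"/><path d="M463 263l-24 12-14 2-6-1-5-5-2-6-1-8 1-35 4-12 10-10 22-10 15-11"/><path d="M300 261l-6-3-29-20-6-7-8-16-5-5-7-3-19-4-8-6-1-8 3-10 10-20 10-9 5-3 7 0 16 6 38 33 23 15 8 8 3 7 1 8-1 8-4 9-7 9-8 7-8 3z"/><path d="M17 178l10-10 6-9 4-12 1-13-4-38-5-9-12-13"/><path d="M463 73l-11-16-5-25-6-15"/><path d="M77 17l1 8-2 8-16 34-4 15 2 10 16 26 6 18-2 22-11 31 2 27-3 6-24 28-9 6-16 6"/><path d="M291 17l-3 5 0 6 10 26 1 16-2 14-5 15-8 15-7 7-8 3-9-2-9-10-10-16-5-15 0-17 14-33 1-14"/></g><g data-elev="700"><path d="M217 463l-11-32-7-13-10-6-24-5-5-5-6-17-4-5-9-4-12-2-10 2-21 10-22 1-6 5 0 7 2 10 12 23 15 20 1 6 0 5"/><path d="M17 376l25-20 7-8 5-12 10-35-2-3-3-3-20-7-11 0-11 3"/><path d="M463 291l-44 11-7 0-6-2-7-7-5-10-8-35-15-16-2-4 2-5 5-6 40-32 10-7 23-13 10-9 2-5 1-7-4-20-1-22-2-10-6-7-16-14-14-21-10-8-24-7-16-3-23 1-16 4-6 5-4 8-7 38-18 42-2 11 0 10 4 11 9 12 9 7 20 11 10 9 14 22 1 7-24 33-16 18-25 21-24 8-9 6-21 21-22 18-5 8 0 8 4 6 7 3 35-1 35 6 13 6 29 22 13 5 12 2 37-4 11-3 8-6 12-15 7-5 26-11"/><path d="M99 17l-16 37-3 16 3 17 19 33 4 10-1 8-10 30-3 19 0 13 4 28 0 15-5 20-15 25-3 7 2 4 23 16 21 26 22 8 17 9 6 2 5-2 5-7 8-46 6-13 9-11 10-8 10-4 13-2 21 3 4-1 1-3-3-8-19-23-7-4-20-6-11-8-7-9-4-12 0-14 3-13 19-29 8-22 0-13-5-27 11-38 0-12-3-11"/></g><g data-elev="800"><path d="M189 463l-6-8-5-5-9-3-10-1-9 1-7 2-15 14"/><path d="M360 402l22 0 17-6 6-5 11-16 8-8 31-19 5-7 1-6-5-3-8-2-23 6-13-1-14-5-22-13-7-2-9 2-27 13-10 8-9 11-3 7 1 6 8 12 17 17 11 7z"/><path d="M141 315l10 1 6-6 6-19 3-19 0-16-5-24 5-31-3-48-4-14-5-4-4-1-6 1-6 3-13 15-12 21-4 19 2 16 12 20 1 6-5 48 0 10 8 13z"/><path d="M363 187l13 1 13-4 37-28 5-5 3-7 1-19-2-12-4-8-13-17-11-20-6-6-7-4-9-3-33-2-9 4-6 7-8 28-15 37-3 19 4 12 8 9 12 6z"/><path d="M127 17l-15 15-7 11-5 12-1 12 5 17 7 13 11 8 14 4 8-1 9-5 10-8 7-8 11-25 13-22 1-11-5-12"/></g><g data-elev="900"><path d="M359 377l10 1 8-6 2-9-1-5-3-3-6-3-8 0-7 3-4 3-2 5 1 6 4 5z"/><path d="M353 166l12 1 12-4 28-26 4-6 0-8-3-10-14-24-9-8-6-1-8 2-16 7-12 14-11 22-3 15 3 12 9 8z"/></g><g data-elev="1000"><path d="M355 140l5 0 3-6 0-5-3-3-5 1-3 5 1 6z"/></g>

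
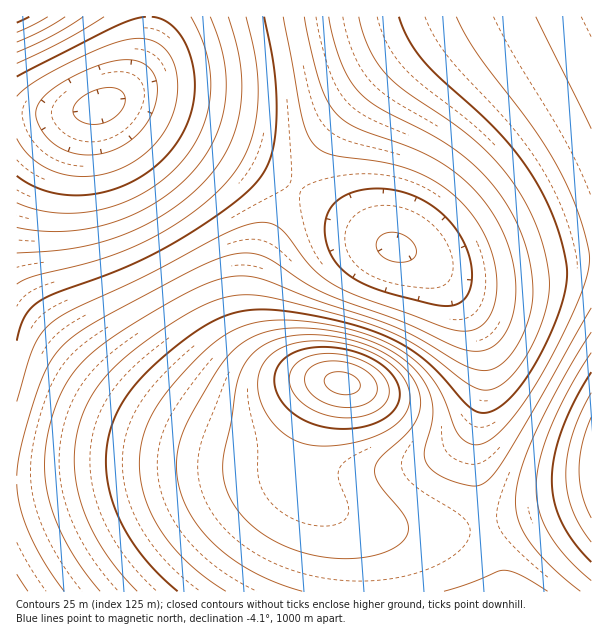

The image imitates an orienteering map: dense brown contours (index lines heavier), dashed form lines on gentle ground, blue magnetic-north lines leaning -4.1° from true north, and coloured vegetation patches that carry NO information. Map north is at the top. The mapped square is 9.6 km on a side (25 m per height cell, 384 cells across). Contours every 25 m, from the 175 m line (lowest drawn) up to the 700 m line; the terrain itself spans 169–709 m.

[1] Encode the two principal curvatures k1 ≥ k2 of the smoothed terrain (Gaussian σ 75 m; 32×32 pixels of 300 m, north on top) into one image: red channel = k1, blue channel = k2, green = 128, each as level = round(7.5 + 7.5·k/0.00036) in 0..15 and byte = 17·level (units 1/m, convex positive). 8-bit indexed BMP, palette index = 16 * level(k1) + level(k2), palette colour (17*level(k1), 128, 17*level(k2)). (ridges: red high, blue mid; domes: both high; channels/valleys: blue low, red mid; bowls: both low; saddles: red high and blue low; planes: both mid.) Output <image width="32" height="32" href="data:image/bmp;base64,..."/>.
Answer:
<image width="32" height="32" href="data:image/bmp;base64,Qk02CAAAAAAAADYEAAAoAAAAIAAAACAAAAABAAgAAAAAAAAEAAATCwAAEwsAAAABAAAAAAAAAIAAABGAAAAigAAAM4AAAESAAABVgAAAZoAAAHeAAACIgAAAmYAAAKqAAAC7gAAAzIAAAN2AAADugAAA/4AAAACAEQARgBEAIoARADOAEQBEgBEAVYARAGaAEQB3gBEAiIARAJmAEQCqgBEAu4ARAMyAEQDdgBEA7oARAP+AEQAAgCIAEYAiACKAIgAzgCIARIAiAFWAIgBmgCIAd4AiAIiAIgCZgCIAqoAiALuAIgDMgCIA3YAiAO6AIgD/gCIAAIAzABGAMwAigDMAM4AzAESAMwBVgDMAZoAzAHeAMwCIgDMAmYAzAKqAMwC7gDMAzIAzAN2AMwDugDMA/4AzAACARAARgEQAIoBEADOARABEgEQAVYBEAGaARAB3gEQAiIBEAJmARACqgEQAu4BEAMyARADdgEQA7oBEAP+ARAAAgFUAEYBVACKAVQAzgFUARIBVAFWAVQBmgFUAd4BVAIiAVQCZgFUAqoBVALuAVQDMgFUA3YBVAO6AVQD/gFUAAIBmABGAZgAigGYAM4BmAESAZgBVgGYAZoBmAHeAZgCIgGYAmYBmAKqAZgC7gGYAzIBmAN2AZgDugGYA/4BmAACAdwARgHcAIoB3ADOAdwBEgHcAVYB3AGaAdwB3gHcAiIB3AJmAdwCqgHcAu4B3AMyAdwDdgHcA7oB3AP+AdwAAgIgAEYCIACKAiAAzgIgARICIAFWAiABmgIgAd4CIAIiAiACZgIgAqoCIALuAiADMgIgA3YCIAO6AiAD/gIgAAICZABGAmQAigJkAM4CZAESAmQBVgJkAZoCZAHeAmQCIgJkAmYCZAKqAmQC7gJkAzICZAN2AmQDugJkA/4CZAACAqgARgKoAIoCqADOAqgBEgKoAVYCqAGaAqgB3gKoAiICqAJmAqgCqgKoAu4CqAMyAqgDdgKoA7oCqAP+AqgAAgLsAEYC7ACKAuwAzgLsARIC7AFWAuwBmgLsAd4C7AIiAuwCZgLsAqoC7ALuAuwDMgLsA3YC7AO6AuwD/gLsAAIDMABGAzAAigMwAM4DMAESAzABVgMwAZoDMAHeAzACIgMwAmYDMAKqAzAC7gMwAzIDMAN2AzADugMwA/4DMAACA3QARgN0AIoDdADOA3QBEgN0AVYDdAGaA3QB3gN0AiIDdAJmA3QCqgN0Au4DdAMyA3QDdgN0A7oDdAP+A3QAAgO4AEYDuACKA7gAzgO4ARIDuAFWA7gBmgO4Ad4DuAIiA7gCZgO4AqoDuALuA7gDMgO4A3YDuAO6A7gD/gO4AAID/ABGA/wAigP8AM4D/AESA/wBVgP8AZoD/AHeA/wCIgP8AmYD/AKqA/wC7gP8AzID/AN2A/wDugP8A/4D/AIeHh4eHiIiIiIiIiIiIiIiIiIiIiIiIiIiHh4aGhoaGh4eHh4iIiIiIiIiIiIiIiIiIiIiIiIiIiIeHhoaGhoeHh4eHiIiIiIiIiIiIiIiIiIiIiIiIiIeHh4aGhoaGh4eHh4iIiIiIiIiIiIiIiIiIiIiIiIiHh4eHhoaGlpeXh4eIiIiIiIiIiIiIiIiIiIiIiIiHh4eHh4aVlpaWl5eHiIiIiIiIiIiIiIiIiIiIiIiHh4eHh4eHhpWWlpaXl4iIiIiIiIiIiIiIiIiIiIeHh4aGhoaGh4eGhZaWl5eXmIiIiIiIiIiIiIiIiIeHhoWFhISEhIWGhoWFhpaXl5iYiIiIiIiIiIiIiIeHhoaFlJOTlJSUlIWFhYWFhpeXmJiYiIiIiIiIiIiHh4aGlZSVpaamtrW1pZWEhIWGh4eYp5iIiIiIiIiIh4eHlpamprjJ2urp59a1pZSEhYaHiIinmIiIiIiIiIeHh5eWprfY+fv8+/r41rWkhISFhoeIiKeYiIiIiIiHh4eHl6a31/j5+/v7+de1pJSEdHV2d4eHp5iIiIeHh4eHh4eXp7bX5+jpyrm3pZSDg3R0ZXZ3h4enl4iHh4eHh4eHh5empra1tqaVlJOSgoN0dHVldnaGl6eXh4eHh4eHiIiHl5alpaSTg4KCgoKDdHR1dnZ2doaWl5eHh4eHh4eIiIeXlpaVlINycnJzdIR1dXZ2dnaGhpaXh4eHh4eHh4eIh5eXlpWFhHR0dHV1dXZ2dnZ3d4aGlpeHh4eHh4eHh4eHl5eWloaFdXV1dnZ2dnZ2dneHh4eWh4eHh4eHh4eHh4eXl5eWhoZ2dnZ2dnZ2dnZ3d4eHl5eHh4eHh4eHh4eHh5eXl5eWhoZ2dnZ2dnZ2dnd3h4eXl4eHhnZ3d3d3h4eHl5eXl5aGhnZ2dnZ2dnd3d4eHl5eHhnZ2dnZ2d3d3h4eXl5eXl5aGhnZ2dnd3d3eHh4eXl4d2dnZ2dnZ2d3eHh4eXl5eXl4eHh3d3d3d3h4eHl5eHh3Z2dnZ2dmZ2dnaHh5eXl5eXl4eHh4eHh4eHh4eXh4eHdnZ2dmZmZmZ2doaHh5eXl5eXh4eHh4eHh4eHh4eHh4d1dHRlZWVmZnZ2doeHh5eXl5eHh4eHh4eHh4eHh4eHh3R0dHRkZGVldnZ2h4eHh5eXh4eIh4eHh4eHh4eHh4eHhXV1dXV1dXV2dnZ3h4eHh4eIiIiIiIiHh4eHh4eHh4eGhnZ1dXV1dXV2dneHh4eHh4iIiIiIiIiIiIeHh4eHh4eHhoaGhXV1dXZ3h4eHh4eIiIiIiIiIiIiIiIiIiIeHl5eXloaGhYWFhoeHh4eIiIiIiIiIiIiIiIiIiIiIh4c="/>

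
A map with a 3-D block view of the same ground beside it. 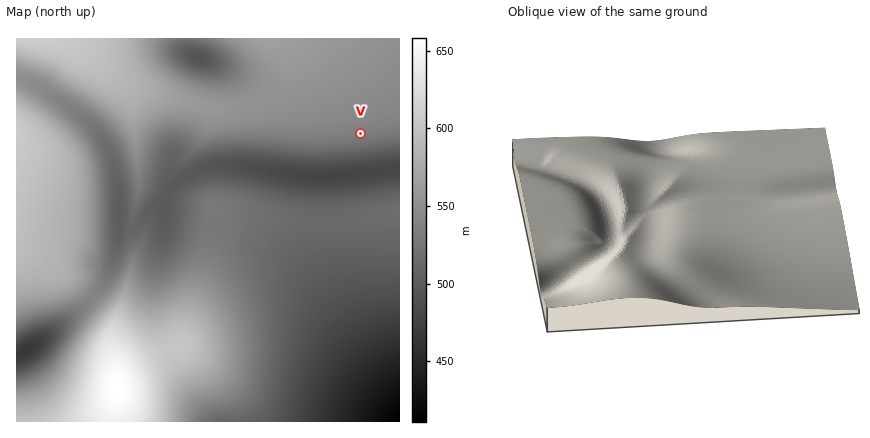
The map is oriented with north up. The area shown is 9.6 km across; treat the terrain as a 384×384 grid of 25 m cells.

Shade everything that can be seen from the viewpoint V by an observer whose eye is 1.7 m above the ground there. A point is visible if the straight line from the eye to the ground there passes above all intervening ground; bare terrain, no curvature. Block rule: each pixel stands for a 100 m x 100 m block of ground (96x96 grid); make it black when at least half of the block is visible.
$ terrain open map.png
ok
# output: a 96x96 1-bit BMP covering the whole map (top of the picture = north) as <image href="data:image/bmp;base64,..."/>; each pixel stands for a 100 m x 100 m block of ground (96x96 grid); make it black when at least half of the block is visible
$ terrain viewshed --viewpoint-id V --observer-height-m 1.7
<image width="96" height="96" href="data:image/bmp;base64,Qk2+BAAAAAAAAD4AAAAoAAAAYAAAAGAAAAABAAEAAAAAAIAEAAATCwAAEwsAAAIAAAAAAAAA////AAAAAAAAAAAA8AAAAP/gAAAAAAAB8AAAAf/gAAAAAAAB8AAAAf/AAAAAAAAD8AAAA//AAAAAAAAH8AAAA//AAAAAAAAH8AAAB//AAAAAAAAP4AAAD//AAAAAAAAf4AAAH//AAAAAAAAf4AAAf//AAAAAAAA/4AAA///AAAAAAAA/4AAB///AAAAAAAB/4AAH///AAAAAAAB/4AAP///AAAAAAAB/4AA////AAAAAAAD/4AB////AAAAAAAD/4AH////AAAAAAAD/4AP////AAAAAAAD/8Af////AAAAAAAH/8B/////AAAAAAAH/8D/////AAAAAAAH/+H/////AAAAAAAH//f/////AAAAAAAH////////gAAAAAAH////////gAAAAAAD////////gAAAAAAD////////gAAAAAAD////////gAAAAAAB////////gAAAAAAB////////gAAAAAAA////////gAAAAAAA////////gAAAAAQA////////gAAAAA8Af///////gAAAAB+Af///////AAAAAB+Af///////AAAAAB/AP///////AAAAAD/gP///////AAAAAP/gPwf/////AAAAAP/wPgH/////AAAAAf/wHgD/////AAADA//wHAB/////AAAD///wHAA/////AAAD///wGAAf////AAAD///wAAAP////AAAD///4AAAP////AAAD///4AAAH////gAAD///4AAAH////wAAD///4AAAD////+AAD///8AAAD//////gD///8AAAB///////////4AAAB///////////4EAAA///////////4GAAA///////////wHAAA///////////wDwAB///////////wD4AH///////////wD8AP///////////gD/AP///////////gD/wf///////////gD/8f///////////gD/////+AH//////AD/gH/AAAAB/////AD8AAAAAAAAA////AD4AAAAAAAAAD//+AD4AAAAAAAAAD//+ADwAAAAAAAAAD//8ADwAAAAAAAAAD//8ADwAAAAAAAAAD//4ADgAAAAAAAAAD//wADgAAAAAAAAAD//gADgAAAAAAH/4D/+AAHgAAAAAAf//z/8AAHgADAAAAf////wAAHgAB4AAAf////gAAHgAB/AAAAH//+AAAHwAA/wAAAAAD4AAAHwAAfgAAAAADgAAAH8AAcAAAAAACAAAAH+AAAAAAAAAAAAAAH/4AAAAAAAAAAAAAP/4AAAAAAAAAAAAAP/wAAAAAAAAAAAAAf/gAAAAAAAAAAAAA/+AAAAAAAAAAAAAB/8AAAAAAAAAAAAAD/wAAAAAAAAAAAAAH/gAAAAAAAAAAAAAf+AAAAAAAAAAAAAA/8AAAAAAAAAAAAAB/4AAAAAAAAAAAAAD/wAAAAAAAAAAAAAH/gAAAAAAAAAAAAAH/AAAAAAAAAAAAAAP+AAAAAAAAAAAAAAP8AAAAAAAAAAAAAAf4AAAAAAAAAAAA="/>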